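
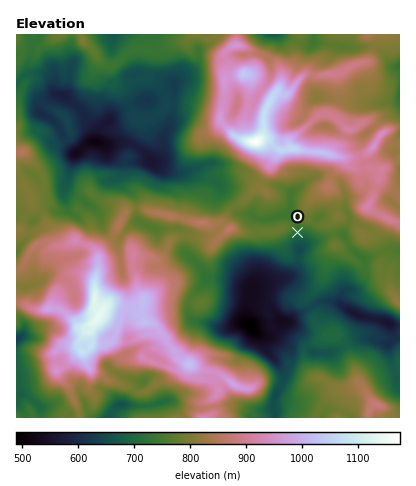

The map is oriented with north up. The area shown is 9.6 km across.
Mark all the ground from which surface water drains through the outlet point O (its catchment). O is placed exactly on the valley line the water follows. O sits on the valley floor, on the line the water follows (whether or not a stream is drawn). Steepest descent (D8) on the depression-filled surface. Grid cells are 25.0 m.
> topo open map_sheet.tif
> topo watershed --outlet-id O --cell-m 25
3.438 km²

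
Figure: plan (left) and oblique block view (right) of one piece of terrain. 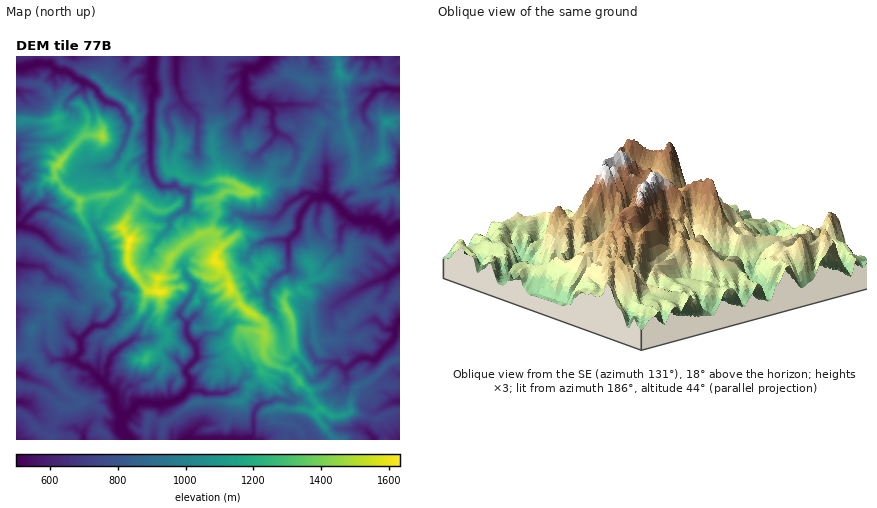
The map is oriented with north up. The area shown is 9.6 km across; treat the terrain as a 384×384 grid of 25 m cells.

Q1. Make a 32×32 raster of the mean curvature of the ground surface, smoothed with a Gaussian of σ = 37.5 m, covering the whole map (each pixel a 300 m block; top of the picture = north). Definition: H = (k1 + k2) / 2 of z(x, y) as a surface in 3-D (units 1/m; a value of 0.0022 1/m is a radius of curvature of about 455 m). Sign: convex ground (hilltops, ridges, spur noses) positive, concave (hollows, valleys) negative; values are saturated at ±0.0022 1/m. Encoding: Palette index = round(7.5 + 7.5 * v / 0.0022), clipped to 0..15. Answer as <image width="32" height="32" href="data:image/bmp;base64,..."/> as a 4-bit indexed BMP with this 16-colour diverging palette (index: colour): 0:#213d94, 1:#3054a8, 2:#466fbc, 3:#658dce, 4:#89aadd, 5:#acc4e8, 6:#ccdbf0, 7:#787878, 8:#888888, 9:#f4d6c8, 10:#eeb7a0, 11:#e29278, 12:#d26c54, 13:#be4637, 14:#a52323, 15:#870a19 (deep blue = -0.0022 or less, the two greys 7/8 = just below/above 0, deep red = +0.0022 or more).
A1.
<image width="32" height="32" href="data:image/bmp;base64,Qk12AgAAAAAAAHYAAAAoAAAAIAAAACAAAAABAAQAAAAAAAACAAATCwAAEwsAABAAAAAAAAAAlD0hAKhUMAC8b0YAzo1lAN2qiQDoxKwA8NvMAHh4eACIiIgAyNb0AKC37gB4kuIAVGzSADdGvgAjI6UAGQqHAHmpod5FxLYoVCF3mFaogpaLaGd1SYnqcFuEqWMsaDqos4mpnjWXPcd3db/fv5+VTDW3i8c5MzCsaewAILFIeZL6SZZidptvBbYPbR+tZNl8BsyYJphTyjnWsNaNYOK4s5pkBISv99MFeWesdIQXEZ6KPbC5CL1rpLe2x24Od38IWmpw/PAw6QJHt8k9Z6i5wW55PACfWp0t0IXEXWVaRzJWll1PBMigkntPsPeFeLbVibynfQniplWX9UbxlTWsWpmLJ3wkzv04nrA3/KRkCI1sUVqdC52XDaxqkGK9qnYXIi3V8a8ksGfLZPwJ5NmIlXr0E4JfQ90X5SOfD7lJg6neJYXwb7CL1W61AAiHWb17QEe5XPirGX3W7Mzw1aSGRHvoLkJsIRVQoRAgwPijM1hFB182Kq3fDMM3yA14N6PliEj539bIhgeez/lRQoWq3Jj+Flc8cELcu9aZrqKeuFV1T1VB53D9ZIZkaSxiZ8lT5p+lmQ5wq0C2gkzUtISm9TaT9V0usK2x5l82g9SplMIlhU+/hmDLoOUtoTmWjHPF/b94bqDhbnPLQ9PnfVuC/2M8LoUPkYgXhuOiRVV/GJZVijew+oDympWBdYeFa6HXq8TwD1hh4pmJdvpoxng0BUXBC/eGYvKYiWVZy4TOnbdyDLdYl9Dytol6NHhX1nR4"/>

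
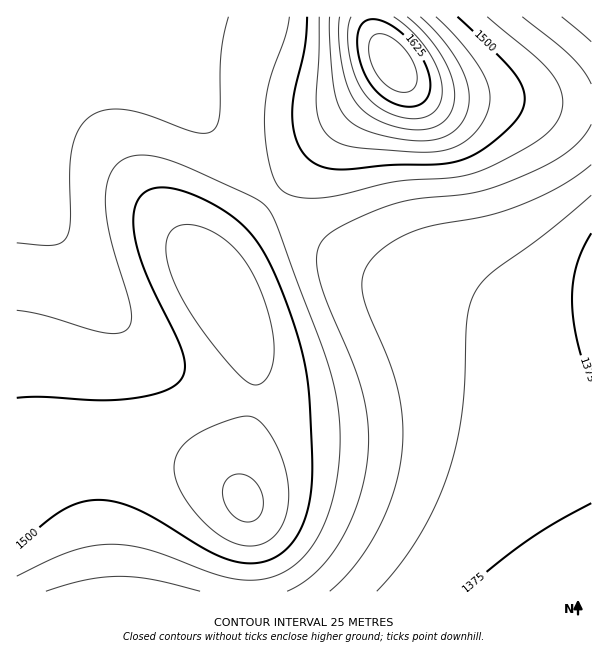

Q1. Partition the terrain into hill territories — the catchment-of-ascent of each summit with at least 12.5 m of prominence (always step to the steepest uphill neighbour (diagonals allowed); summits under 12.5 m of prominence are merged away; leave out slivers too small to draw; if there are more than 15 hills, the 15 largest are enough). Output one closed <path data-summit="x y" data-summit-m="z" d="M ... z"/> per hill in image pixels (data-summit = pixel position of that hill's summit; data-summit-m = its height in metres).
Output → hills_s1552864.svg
<path data-summit="245 501" data-summit-m="1557" d="M17 176l0 416 575-1-1-200-18 6-24 0-52-15-41-4-42 4-61 16-26 5-52 1-33-4-36-10-35-18-37-33-42-52z"/><path data-summit="392 63" data-summit-m="1673" d="M591 16l-574 0-1 86 31-24 27-12 13-4 32 0 24 6 28 17 28 28 47 57 47 47 37 30 29 18 43 18 117 35 48 1 23-3 2-2z"/><path data-summit="224 299" data-summit-m="1544" d="M119 62l-32 0-22 6-27 16-22 20 0 72 94 135 24 28 37 33 27 14 26 10 51 8 52-1 26-5 61-16 42-4 41 4 52 15 24 0 19-7-1-76-24 5-48-1-117-35-43-18-29-18-37-30-47-47-47-57-28-28-28-17z"/>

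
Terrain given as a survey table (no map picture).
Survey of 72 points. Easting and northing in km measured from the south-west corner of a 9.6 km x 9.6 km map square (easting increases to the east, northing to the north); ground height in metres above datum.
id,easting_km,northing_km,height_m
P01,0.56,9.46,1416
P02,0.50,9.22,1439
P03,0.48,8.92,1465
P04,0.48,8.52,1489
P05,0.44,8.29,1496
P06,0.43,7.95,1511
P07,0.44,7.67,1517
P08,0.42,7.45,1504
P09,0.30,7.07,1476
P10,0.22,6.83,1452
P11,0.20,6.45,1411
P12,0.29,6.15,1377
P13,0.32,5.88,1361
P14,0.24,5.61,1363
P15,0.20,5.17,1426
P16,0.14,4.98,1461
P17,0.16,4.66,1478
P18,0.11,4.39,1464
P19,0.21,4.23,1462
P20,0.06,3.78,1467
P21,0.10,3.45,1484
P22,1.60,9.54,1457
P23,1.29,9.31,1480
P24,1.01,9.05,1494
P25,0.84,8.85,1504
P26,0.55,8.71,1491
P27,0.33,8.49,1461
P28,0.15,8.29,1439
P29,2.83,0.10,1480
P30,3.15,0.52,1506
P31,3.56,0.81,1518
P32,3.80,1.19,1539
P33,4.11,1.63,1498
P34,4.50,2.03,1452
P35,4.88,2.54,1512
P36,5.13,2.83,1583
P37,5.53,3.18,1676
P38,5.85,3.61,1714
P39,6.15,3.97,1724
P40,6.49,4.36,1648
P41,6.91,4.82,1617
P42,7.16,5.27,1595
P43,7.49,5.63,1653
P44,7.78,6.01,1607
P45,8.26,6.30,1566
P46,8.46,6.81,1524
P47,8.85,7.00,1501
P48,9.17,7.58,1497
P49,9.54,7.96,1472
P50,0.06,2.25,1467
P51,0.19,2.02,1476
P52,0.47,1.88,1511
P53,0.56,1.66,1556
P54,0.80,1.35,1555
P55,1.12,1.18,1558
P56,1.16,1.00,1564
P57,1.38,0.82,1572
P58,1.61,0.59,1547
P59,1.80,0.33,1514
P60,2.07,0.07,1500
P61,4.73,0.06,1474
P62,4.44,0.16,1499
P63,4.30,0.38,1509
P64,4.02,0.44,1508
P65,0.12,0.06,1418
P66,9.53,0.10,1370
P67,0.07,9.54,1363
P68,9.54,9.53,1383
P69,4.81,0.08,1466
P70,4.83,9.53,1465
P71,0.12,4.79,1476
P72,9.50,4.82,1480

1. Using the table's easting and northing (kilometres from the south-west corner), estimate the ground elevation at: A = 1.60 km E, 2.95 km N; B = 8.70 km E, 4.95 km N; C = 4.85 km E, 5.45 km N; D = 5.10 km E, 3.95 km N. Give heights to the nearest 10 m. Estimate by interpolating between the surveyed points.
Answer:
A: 1540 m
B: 1530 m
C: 1690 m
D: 1750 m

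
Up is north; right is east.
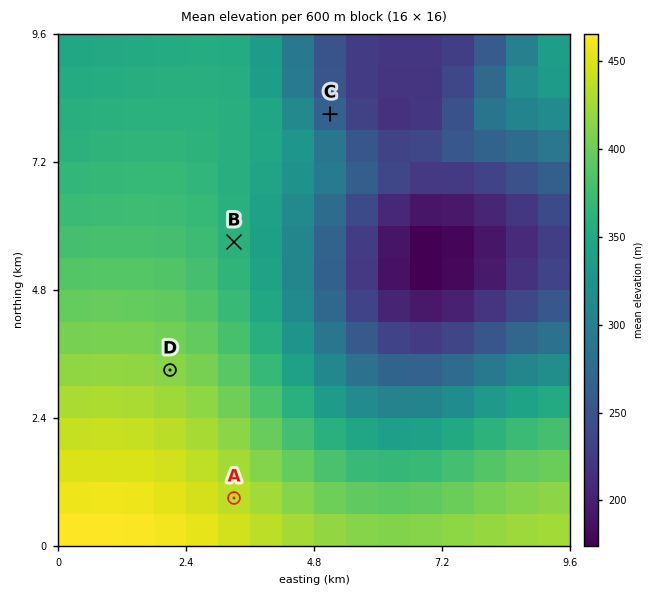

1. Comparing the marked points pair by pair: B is lower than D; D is lower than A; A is higher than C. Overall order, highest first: A D B C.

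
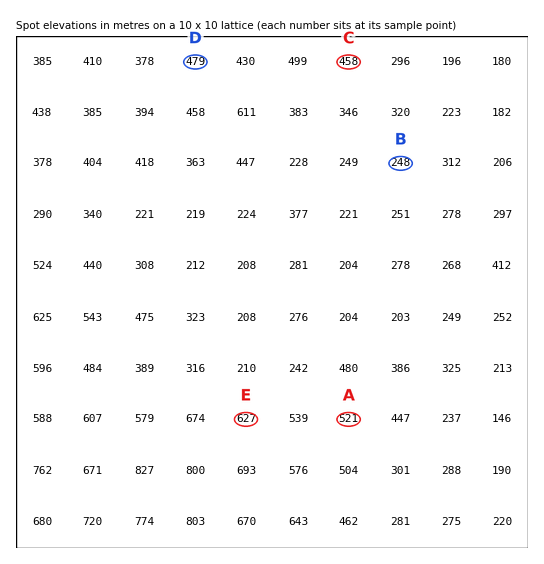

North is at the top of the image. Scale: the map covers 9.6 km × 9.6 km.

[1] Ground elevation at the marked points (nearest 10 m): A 520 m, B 250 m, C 460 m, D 480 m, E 630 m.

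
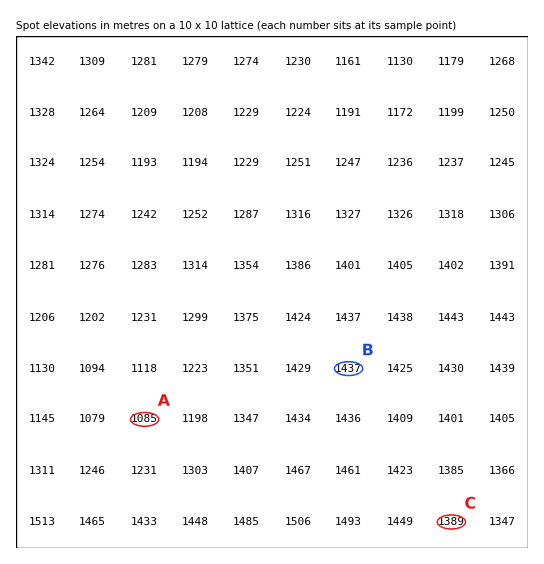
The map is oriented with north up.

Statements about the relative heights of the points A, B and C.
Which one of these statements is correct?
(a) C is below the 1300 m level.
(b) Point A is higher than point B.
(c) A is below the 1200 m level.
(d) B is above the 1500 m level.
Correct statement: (c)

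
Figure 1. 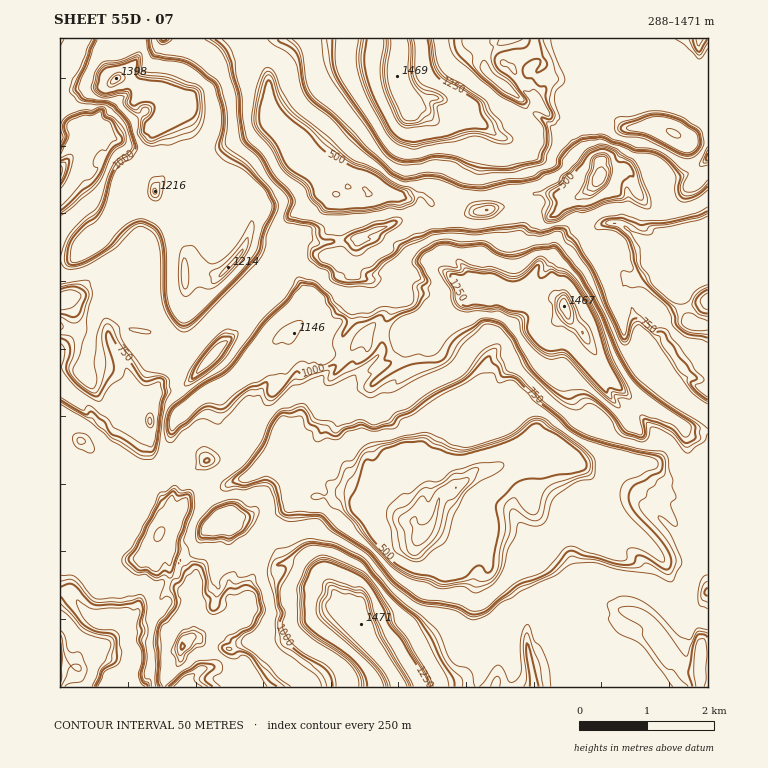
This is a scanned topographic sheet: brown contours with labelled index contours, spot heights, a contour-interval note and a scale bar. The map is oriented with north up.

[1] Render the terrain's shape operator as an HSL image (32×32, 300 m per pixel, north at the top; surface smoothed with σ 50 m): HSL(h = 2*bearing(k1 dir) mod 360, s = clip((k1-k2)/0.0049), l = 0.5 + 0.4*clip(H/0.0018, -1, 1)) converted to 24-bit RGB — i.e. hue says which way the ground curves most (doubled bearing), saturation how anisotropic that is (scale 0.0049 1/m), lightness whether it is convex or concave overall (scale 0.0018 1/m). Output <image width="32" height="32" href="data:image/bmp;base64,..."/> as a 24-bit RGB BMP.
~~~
<image width="32" height="32" href="data:image/bmp;base64,Qk02DAAAAAAAADYAAAAoAAAAIAAAACAAAAABABgAAAAAAAAMAAATCwAAEwsAAAAAAAAAAAAAs9NMFkNo9NTb0OeLnI4eACwz/8zOjwscbld+ZCtbwMRfgMuzTCU2espSPxE/o1kR0v/Mmzjreh28iF7HMzV629mGFxAs9PioUkZ3f32Af399gIJ+gIiDh8CiuIZQCAYt1ZJfQLBnY1IT+vXRX2vGAEpReckR7ANu8Q1aH6W0Ys2OeSEzYdu3iRgSkKsrx/7ZOPFCyxaufNJXSyJGgWpwiZBfNCZz4fisblZ8fXx/f4WDfYGKj7iahjCT6GksAxAwi+BJmUEiD49Q7Pm9nTJIxAqDADMZXOMcCtHr8MX3aSKU66qOyhpXWSvVpO7QrPGoI4XcwRquoTOuc1+BenmMhoGAMq6x30c2gnh/fYOAgY57aJ6Jt6NnTxdJ2daOHwBfhiGW0fj6vb/w99TXqRHOFLy9WWDD3a82R39iDS8owRRc7Rbp7HXexevXjbSKg+dfGTLEcqLmhkDmttnqDxC85ZrTbJGPj3Jpf3uDhIB+kp9+doo7VBcbOsGihKyVukm50/jrG4BhXGAisaYl0yaX6X5AJyFg/c6fHVA9DA0nSt6qIE7cOeZ/2/XWvubvkYfRTVSgdxpcF8Q/7CV6Mj/LFrBn5JTbxJbNgX2JhXt8l3Ryp1iud5nAhbOvgXSRfDbWwJcteUZlfI95X+DPVSzk/5W/CRYq6/CTj0bcQqPkI6DLHZmr8K+uSvlCf+hhp4p4TzaKfhq4bjgcQ1AckYUjmhxWV50jM4Ec4nbDq5K8mK3Kn7XkoYTVZpzS1DuXNqdigX13gnt8rqB6en4HKGdRLByJ/Xm+MMEqdYY/bo6ELL+RVnHZbvSxvdiEt7Zso2GBbDAcEhtd3ZrAj3eEgIVpJD1w0r2hdIR8I3NIr91WmWgfOiYVn9YgLAcXqMtJgYt4gXyCgHuCiYSB57ayBiotDEl29nzW9q/VoPF8GndTcJN6MJ5jjbgdesYZwaopVRE1rMGAIiFQIWQyyJSEg4N9K0Rd1MmJiX+8jYtugnRWg3x6d4J4aTA9X0Ocg8uTiIJ+hXmDeoV8hYV9n3587TmNIGZrEKNN8Iy53trxp0j3TeV0E19+6sJN1C0giBhPn2hRkUYqKmRFGGh21rCijYGAODuBufCxOhVGxJyJgoV/gHt/flF8hVa8k9bFmGmbi3yAdXaEj49+eHiGf4SJ3oqmUQ2LAORWMqEfVcUJ0Vfk6aO+VDdtlKU+trMxOzFlin2HuXe2wT68G4UPBl4p3Ka7T5KR1IhfIlV1tqjWwZnIhXePS1aUncPHoGqUmYVvfYp1d4SAh3l5fYh/e36GjHydfHWyvFGmqMgnx54AATMAozcch3KHloOHzIiCKn9iXXR6h3yJqYCw0qbZITiyDFsCnYwliZtVcotXQXUuRnEf6DhFYop0O388jid8xbeEeoV6h05oSsVThbi7ftrcigqwvpRjLYWm+a/dp2+p7GqPMHBrd3h+iX1unWJh34ajIVQYNVIeamxCZjAmxmYnX70oG3wbXoxXdn90fmVmLwsWmtcHVDkWhG0WCKtr4KInPIYzLZbImufWNLWNcSsqBg9C/+LMGVEqgHRTcoV016yjFF5zd2R4oikm47wjPU4X4ykkQcDjOELfd8Lem8DQvqHZ1avpFd8nLDMVXRMpj9q7nsvrw0fyzv3VKAYtlPakk7P0hurpsiARbzJKlIh1AAgz+NPb/ZnnY4IjIIsuiGZi+BE8EFhWgeO4i6bDqIjdqrPg5XffHZEkTHlbfYKEeoJ+eoR6xoqzgAevU8yDXdtGMQ8bXfZU3CuCzPP/Sf7/tht4MAMM/e46KHBgg2NlCzQuWdEKvlT/69H66JvJDjk7/+ijHIOVTZp5iZFFfj6O365YY5FC2mal1R/RIlkZXH1fiHVkTh4wvSh7kuGJt0TUm1HKyv/SVPX9eg4moMdDH5kNmUru2evITk+8UxBZtZDpYeaBAEAGI5hF86PVyp3VTJfJyErZvSyNn/M6GmxGkOEz12anoFJHf6wv0obqHIlujiB3LyjhhuWlXbhjfxBixPTQo+exNwoug6B0dNeEcBelMXok39adUA5hYeGjhamjiHqC5aKvADMgPIkn7rXElG9/rVhqd4aqaorT1IXUE5Ksw4l0lYW81r3ONI992VulCn+Wlx5/7okvIUruTuu0wvu4QR6AqEKdjdaVgDlzWio9Qt3/68SUDwQ6h81pflxLlCYySqgU6HDQAIdcEKtm2JvA4ZPOYnKFxMNfN47asHbhfYnRi4GLnX6F2XmtHnkoNgwuIpbHz+/QjTVVg/+Up9+kCwMw7PvQyhd+fABJeOnzSRNP5pGSZm/Dho2ZYU2J7GHi8M/dDW8/a4WQOnReF8pl2IKOnp92ZOerZRhSscAkGKJ751HEon6PvBhL7iqJOI3fLPW2V71r0Xf5h/vBn8WLHgYtwM0OPBQoZvkuF8oxDygLQdESioV9hYeAKiFi46R3v9RX7YCDDUwrboV7PW9YKes41/TmVw7IlY/g0kvIhnVkHVt51D48UexLm5zIkarOm43SVWaUY/9jzeWGfjJ+ZyFwdClHSNTltdzH0xda/0mcFpAtbIFre4Z7IR9YvNNb4+2Ugnjv+c/kD002cIN7OJ40YPcInRIzJioNGcbU0pzAURNiO/+Njf/QUajq7upIGxB6/rG+deqNwmFkXxNlUYefyBHel8ydhX2FmGem57338LvtE6RBUHhnKR1MkeFpxq15SGpO/EJD7a7UI09ynKF8uXYBGxWD43M/BUIPDbRrea/x68nvebvmtofnEcPhEng4o+U88JxzpiV4bDNmVjdokeBQkZJ9fX57Sld8F5KC67bX6KrEF1ZiEUBMkNiJiYZvgXaCSXdv/MmwEk9Yksnl26zxPiKpUuP0/Mz/AM7nG1ATWI4Yi4EcWpIr5DaznXrsC5hL+JSCeRpe1izeapv/lf7/qpnnwKbkqo7S5lHNFnFi5p6ZtIPOUNDdaYd4g4d9eHiBfYKIqItusqL2Aj8XLvgWES2jKukNO68d4k3D5W2+mk5zv7ZRLDMAQUQAjo81389yADMiRvLQZGPq619opBurg1gVMzcGFjsDATIfgCLU66OEeXaF/7bmMkyLe4J9gXx/fYN+pd26bJvZnVftlxN6fHA/l39EUTMZMhkBQXEAaWEfdjcY5T08Gr06U2QaorUPTW0ONLwHATInx5kGTgAipc+D7UT50POAKg75F0A/r9R72qbMYptFmFpzfoF6fJWMpN3XxuBka6IwVxIteT1NhEtagiUcaRxU1c2JzdJGFKONGNSE22lQsXzlk4jcTtRRWeqbTugbAxcw4q8OXcgOcDEzaY4Ilv9kBDM6XYKKE4ZUpwAOw44SUW4vY39Uj91hNXMaotopzR+waj9vdTtYrylpnzLgdT/L5LOC4o59LnaoGO6ZR7+Von0xaajN89jcvBDlqiwbKQcsipsyn9cgcilBq++5m/SfHgpIXWtGJwwYMZlx89jntYnWTchlwOVtJd1/G39UThg9ZCg5PMUtqyCcOeXjcCyw6omBpetQbbHus5TkU5frwP//e0OX4+GaGxFYx4jih4jqsr7/08z/zub91fL2+lCG9zPIdUYSEXpMzvuOAKUJnoWN7OjSM+3QzDfIXRePMQ9HcNzRuhRoZu3OmRmsOKTWdOVr3N/vIlLmV4mVw/HSXhuPPTfr/6NzGhnReHeBeoKDSYhBNVscpKYdZS0YmVZeRBW+6sT8+tHzEf+ttsXwqtLk7I2tpmntwxvf5DFeAQAzLSHbue67chtyMcPqMWPdy+22WuaTs1H2XZ3w1DAQnwA6NA4A4O+KaCqfbX2EeoCAgX57gYB6gH94gYJ7enmCIl1oKeWFtfO2/8zjB1xc6De3s+pVdhQiqBLew3OLAG/pLR1Wz9+FfEjhNSKTKcnl9vXVZaYXLdsYqKInnhAgzQC1n+/Gl6I+RnrFdmiAfnyAf4KBf4CCf4WFgYSIcHS11Y6ZC7bsiY4xkrcRBtZ2qwBCml4wtevUgRx4gG6CfzhQK45sOMObwdVyIjVz0mId9vC1PHDpLxzHZqBFZyiMNuNsvEu/6vCdWzJpfX2Afn+BgIGAgX99fox/jcibAApj"/>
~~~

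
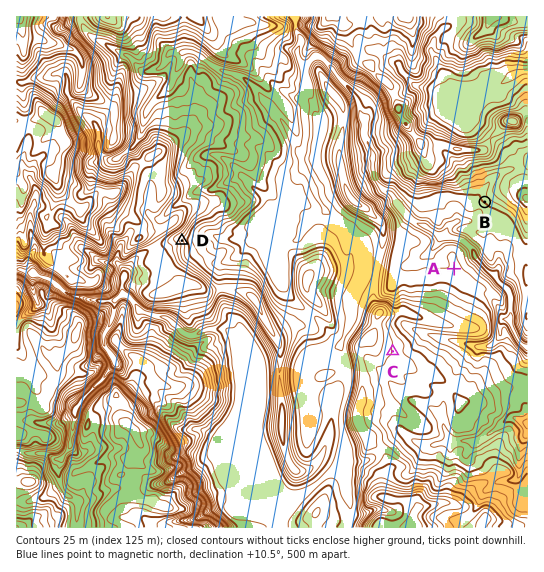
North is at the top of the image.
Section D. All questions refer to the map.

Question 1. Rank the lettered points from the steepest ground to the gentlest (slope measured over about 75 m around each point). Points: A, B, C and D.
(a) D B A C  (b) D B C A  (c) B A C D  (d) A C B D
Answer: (b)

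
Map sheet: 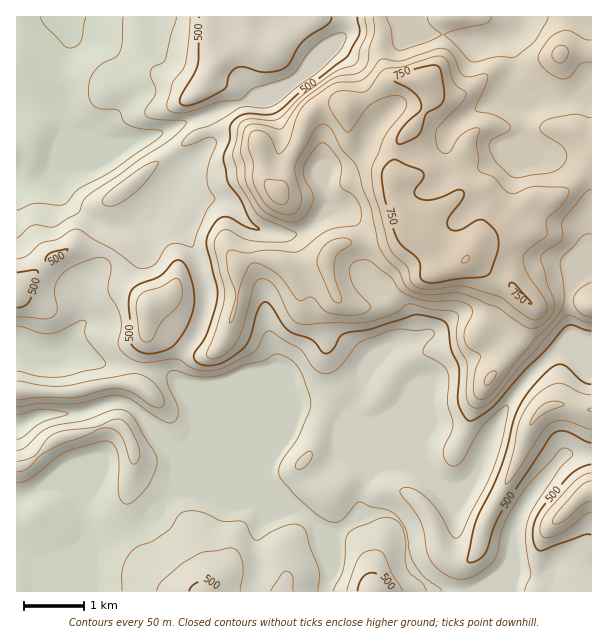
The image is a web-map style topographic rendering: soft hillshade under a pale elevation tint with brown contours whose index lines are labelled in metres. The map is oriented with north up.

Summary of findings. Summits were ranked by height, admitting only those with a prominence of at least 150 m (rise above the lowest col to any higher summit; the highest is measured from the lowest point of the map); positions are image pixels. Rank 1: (465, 260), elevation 801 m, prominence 510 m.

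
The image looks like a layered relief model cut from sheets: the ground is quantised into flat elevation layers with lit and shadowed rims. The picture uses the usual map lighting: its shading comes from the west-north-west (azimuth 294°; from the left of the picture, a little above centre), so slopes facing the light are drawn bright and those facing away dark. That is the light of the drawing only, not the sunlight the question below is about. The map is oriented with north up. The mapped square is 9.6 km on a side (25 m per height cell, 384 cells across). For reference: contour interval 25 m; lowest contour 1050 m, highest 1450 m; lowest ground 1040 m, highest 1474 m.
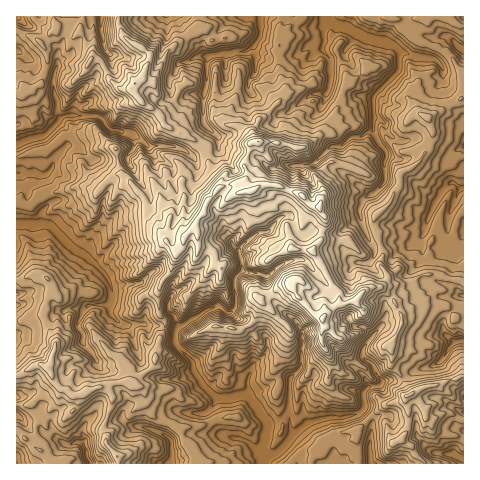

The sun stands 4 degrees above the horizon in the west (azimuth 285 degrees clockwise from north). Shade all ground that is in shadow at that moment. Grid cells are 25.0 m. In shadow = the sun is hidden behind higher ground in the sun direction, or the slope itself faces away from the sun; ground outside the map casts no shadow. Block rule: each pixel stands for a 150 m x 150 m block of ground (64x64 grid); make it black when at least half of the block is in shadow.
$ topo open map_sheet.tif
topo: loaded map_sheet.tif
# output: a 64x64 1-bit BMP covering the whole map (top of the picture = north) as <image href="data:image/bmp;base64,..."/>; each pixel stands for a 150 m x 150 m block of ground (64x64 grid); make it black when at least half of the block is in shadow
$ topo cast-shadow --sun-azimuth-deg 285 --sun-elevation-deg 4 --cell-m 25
<image width="64" height="64" href="data:image/bmp;base64,Qk0+AgAAAAAAAD4AAAAoAAAAQAAAAEAAAAABAAEAAAAAAAACAAATCwAAEwsAAAIAAAAAAAAA////AAAAAAAA8f+D8AR3Pw5i/z3wDHf/D8f+f+YMc/8P5/5/9wRx/13n/P97gHD/mef4HH+AZP8J9//w+/gg3wT////z38TfMn///+fP4P8C////58Hg/4Aff//3x/h/48B//+NH/A93+H//5yf/+Cf83//np///B/zP//PH//8H+c//8cf//wP2z/f5z///A++nf/nP//8D76c5+c///wPfB4Bxz///D94n5COP//8P/mf/Rw///w/+L/8OL///A/4v/xh+f/8H/g//AP8//wf8B7eR/5//B/xn1/h///4P+DPv/G///w/gG/fPT///B8AN/8ff//8niAD/4Z///ycEAP/xn///BAIA//mP//8AMAA//Q///wAcAj/9D///PB4Cv/8P//84HwKf/5///wwbNt//L///AA4mzP5v+/8ADG7EPy/5/wAEysBD3/3/AADaw1/f/f+sIZDAf//8fwwhsMh///w/DgPwHH///B8HA+wcPn/4H/sHyPwaH/gP/A+A+DwH+I8+G8P4P8D4n5/zh/Ce8fgfH+Af+Y/78A9/4D//5/v4AX/wf//j+fgAPvB//+H9/HAM8H//4bz+OAx0P//hnD8cDjwf/+PdHwgOHh//4+gHAQ8cH//z+hIDDhg///P7wAcOmH/j8/mABgN5/n3x/wgeA3n8DnH+CBgCOfgeIngAAQ=="/>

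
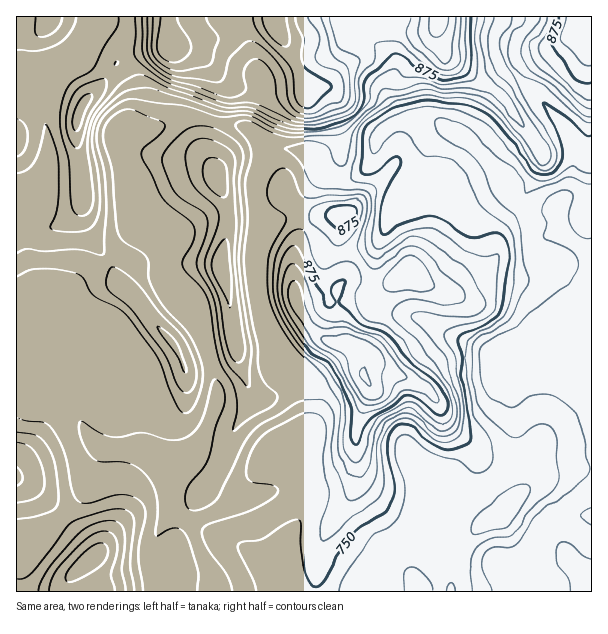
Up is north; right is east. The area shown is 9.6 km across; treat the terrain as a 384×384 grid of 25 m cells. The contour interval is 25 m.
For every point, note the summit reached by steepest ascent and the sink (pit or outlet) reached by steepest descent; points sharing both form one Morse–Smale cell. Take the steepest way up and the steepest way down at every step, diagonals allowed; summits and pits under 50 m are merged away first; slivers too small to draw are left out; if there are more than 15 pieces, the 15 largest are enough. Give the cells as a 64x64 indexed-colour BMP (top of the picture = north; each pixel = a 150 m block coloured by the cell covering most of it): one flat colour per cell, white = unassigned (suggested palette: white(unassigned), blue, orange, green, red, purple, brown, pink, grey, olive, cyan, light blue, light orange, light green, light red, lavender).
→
<image width="64" height="64" href="data:image/bmp;base64,Qk12CAAAAAAAAHYAAAAoAAAAQAAAAEAAAAABAAQAAAAAAAAIAAATCwAAEwsAABAAAAAAAAAA////ALR3HwAOf/8ALKAsACgn1gC9Z5QAS1aMAMJ34wB/f38AIr28AM++FwDox64AeLv/AIrfmACWmP8A1bDFAFVVVVVVVVVVVVVVVVVVVVURERERREREREREREREREREVVVVVVVVVVVVVVVVVVVVVRERERFERERERERERERERERVVVVVVVVVVVVVVVVVVVVREREREURERERERERERERERFVVVVVVVVVVVVVVVVVVUzERERERFEREREREREREREREVVVVVVVVVVVVVVVVVSMzMRERERERRERERERERERERERVVVVVVVVVVVVVVVUiMzMxEREREREURERERERERERERFVVVVVVVVVVVVVVIiIzMzERERERERFEREREREREREREmZlVVVVVVVVVVSIiIjMzMRERERERERRERERERERERESZmZVVVVVVVVUiIiIiMzMzEREREREREURERERERERERJmZmVVVVVVVVSIiIiMzMzMREREREREREUREREREREREmZmZlVVVVVVSIiIiMzMzMzEREREREREREURERERERESZmZmZVVVVVVIiIjMzMzMzMREREREREREREURERERERJmZmZlVVVVVUiIzMzMzMzMxEREREREREREREUREREREmZmZmZVVVVUiIzMzMzMzMxERERERERERERERFERERESZmZmZlVVVUiIjMzMzMzMzEREREREREREREREURERERJmZmZmVVVUiIiIzMzMzMzMRERERERERERERERFEREREmZmZmZIiIiIiIjMzMzMzMzEREREREREREREREURERESZmZmZIiIiIiIiIzMzMzMzMRERERERERERERERRERERJmZmZIiIiIiIiIjMzMzMzMRERERERERERERERFEREREmZmZkiIiIiIiIiIzMzMzMxERERERERERERERFERERESZmZmSIiIiIiIiIjMzMzMzEREREREREREREREURERERJmZmZIiIiIiIiIiMzMzMzMRERERERERERERERREREREmZmZkiIiIiIiIiIzMzMzMxERERERERERERERFERERESZmSIiIiIiIiIiIjMzMzMzEREREREREREREREURERERJIiIiIiIiIiIiIiMzMzMzERERERERERERERERFEREREIiIiIiIiIiIiIiIzMzMzMREREREREREREREREREUREQiIiIiIiIiIiIiIzMzMzMREREREREREREREREREREURCIiIiIiIiIiIiIjMzMzMRERERERERERERERERERERERIiIiIiIiIiIiIiMzMzMREREREREREREREREREREREREiIiIiIiIiIiIiMzMzMxERERERERERERERERERERERESIiIiIiIiIiIiMzMzMxERERERERERERERERERERERERIiIiIiIiIiIiMzMzMzEREREREREREREREREREREREREiIiIiIiIiIiIzMzMzMRERERERERERERERERERERERESIiIiIiIiIiIzMzMzMxERERERERERERERERERERERERIiIiIiIiIiIjMzMzMzEREREREREREREREREREREREREiIiIiIiIiIiMzMzMzMRERERERERERERERERERERERESIiIiIiIiIiIzMzMzMxERERERERERERERERERERERERIiIiIiIiIiIzMzMzMzEREREREREREREREREREREREREiIiIiIiIiIjMzMzMzMRERERERERERERERERERERERFyIiIiIiIiIiMzMzMzMxERERERERERERERERERERERd3IiIiIiIiIiMzMzMzMzERERERERERERERERERERERd3ciIiIiIiIiIzMzMzMzMRERERERERERERERERERERF3dyIiIiIiIiIzMzMzMzMxERERERERERERERERERF3d3d3IiIiIiIiIjMzMzMzMzERERERERERERERERERF3d3d3ciIiIiIiIjMzMzMzMzMRERERERERERERF3ERF3d3d6qiIiIiIiIiMzMzMzMzMxERERERERERERF3d3d3d3d3eqIiIiIiIiIzMzMzMzMzERERFmZhERERF3d3d3d3d3d6oiIiIiIiIzMzMzMzMzMREREWZmYREREXd3d3d3d3d3qiIiIiIiIjMzMzMzMzMzEREWZmZmERERd3d3d3d3d3eqIiIiIiIiMzMzMzMzMzNmZmZmZmYRERF3d3d3d3d3d6oiIiIiIiIjMzMzMzMzNmZmZmZmZhERERd4d3d3d3d3qiIiIiIiIiIjMzMzMzNmZmZmZmZmYREREYiHd3d3d3qqIiIiIiIiIiIiMzIiImZmZmZmZmZmaBiIiId3d3d3qqoiIiIiIiIiIiIiIiIiJmZmZmZmZmaIiIiIiHd3d3qqqiIiIiIiIiIiIiIiIiImZmZmZmZmZoiIiIiId3d3qqqqK7IiIiIiIiIiIiIiIiJmZmZmZmZoiIiIiIiHd3qqqqq7siIiIiIiIiIiIiIiImZmZmZmZmiIiIiIiIh3eqqqqruyIiIiIiIiIiIiIiImZmZmZmZmZoiIiIiIiHeqqqqqu7uyIiIiIiIiIiIiIiZmZmZmZmZmiIiIiIiIiqqqqqq7u7uyIiIiIiIiIiIiZmZmZmZmZmaIiIiIiIiqqqqqqru7u7siIiIiIiIiIiJmZmZmZmZmiIiIiIiIiKqqqqqqu7u7uyIiIiIiIiIiImZmZmZmZmiIiIiIiIiIqqqqqqq7u7u7siIiIiIiIiImZmZmZmZmiIiIiIiIiIiKqqqqqru7u7uyIiIiIiIiIiZmZmZmZmiIiIiIiIiIiIiqqqqq"/>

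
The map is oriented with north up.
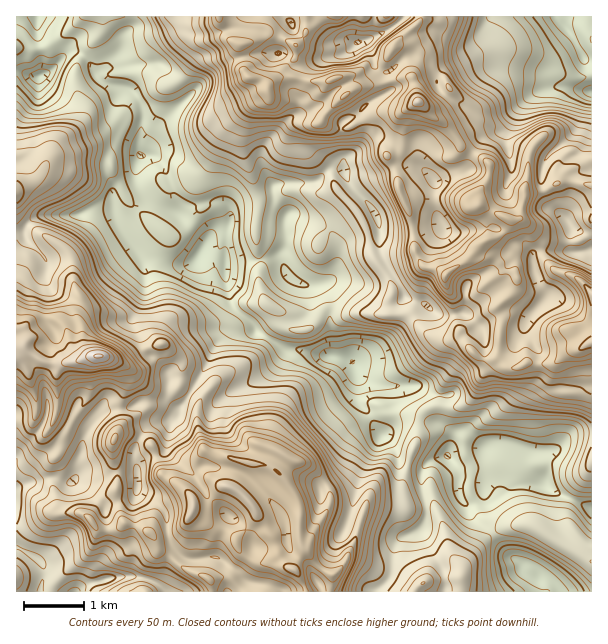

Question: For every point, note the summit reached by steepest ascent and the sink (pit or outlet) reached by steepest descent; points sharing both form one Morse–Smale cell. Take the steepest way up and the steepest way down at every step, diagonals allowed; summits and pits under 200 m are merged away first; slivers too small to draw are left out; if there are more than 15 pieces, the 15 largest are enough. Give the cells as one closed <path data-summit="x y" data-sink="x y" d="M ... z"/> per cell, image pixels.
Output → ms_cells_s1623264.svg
<path data-summit="419 102" data-sink="39 75" d="M306 16l-174 0 0 10-10 12-2 15-16 17-8 5 14 10 21 5 7 8 4 10-3 45 2 3 11 0 10 6 8 26 0 21 7 3 28 27 0 4-5 8 3 2 21 6 1 3 36-2 20-4 3 14 9 10 15 6 13 0 5 5 5 12-1 23 1 28 2 2 18 5 7 13 13 8 10 3 33 0 18 9 17 2 5-4 6-14 5-5 12-5 5-5 2-27-3-10 21-11-3-4 0-6 12-11 6-12 0-6-4-4-9-1-9-12-10-5-5-6 2-6 21-8 7-12-4-5-28-13-2-7 12-20 2-12-11-9-15-8-13-17-23-18-12-15-2-18-3-2-10 0-18 6-17 1-10 3-6 4-2-8-6-6-6 0-9 4-13 0-18-4-17 0-4 2 9-8 2-4 9-9 1-14 10-10z"/><path data-summit="230 488" data-sink="39 75" d="M251 325l-21 5-8 6-8 11-12 27-22 34-6 0-7-5-29 0-7 5-11 2 1 15-9 21 2 16 2 8 0 18-19 18-7 13 9 11 18-1 6-6 21 6 10 8 3 11 4 4 9 4 13 12 23 9 5 5 2 10 161 0 16-14 6-33 6-9 4 0-6-12-2-12 2-41-4-22-17-17-9-16-9-11-3-6-2-28-5-10-54-12-10 1-27-16z"/><path data-summit="98 356" data-sink="39 75" d="M137 152l-21 0-10 10 0 9 8 15-1 24-21 0-17 6-36 0-4 1-10 10-2 5-7 1 1 185 16 0 5-8 13 5 6-3 15 6 16-22 0-27 7-13 15 2 9 4 7 9 1 12-7 19 0 7 11-1 7-5 29 0 7 5 6 0 22-34 12-27 8-11 8-6 19-5 5 1 6 8 27 16 10-1 23 6 12 1-2-30 1-23-5-12-5-5-13 0-15-6-7-7-5-17-20 4-36 2-1-3-21-6-3-2 5-8 0-4-28-27-7-3 0-21-8-26-10-6-11 0z"/><path data-summit="419 102" data-sink="591 92" d="M557 16l-135 0-1 4-27 25-16 30-11 9 8 1 26-7 10 0 3 2 2 18 12 15 15 9 21 26 15 8 11 9-2 12-12 20 2 7 28 13 4 5-7 12-21 8-2 6 5 6 10 5 9 12 6 0 7 5-3 14-15 15 2 9 9-1 17 5 20-21-13-27-2-13 2-4 9-3 35 3 14-4 0-169-4-15-16-29z"/><path data-summit="98 356" data-sink="537 576" d="M422 420l-2 0-2 6-2 17-13 36-1 21 5 8 27 0 4 4 7 18 5 22 12 18 0 21 129 1 1-83-38-17-17-12-11-15 1-15-20-6-15 0-6 2-19-14-8 0-7 12 0-10-6-7z"/><path data-summit="17 194" data-sink="39 75" d="M78 52l-10 0-18 20-9 4-9 0-9-4-7 0 1 160 6 0 2-5 10-10 4-1 36 0 17-6 21 0 1-24-8-15 0-9 10-10 23 1 3-45-4-10-10-10-18-3-9-5-5-5-8-15z"/><path data-summit="230 488" data-sink="75 591" d="M119 409l-20 3-8 11-9 20-4 31-4 7-8 1-9-4-10 0-23 6-8 5 0 57 16 8 10 9 2 12-3 17 34 0 11-8 27-7 34 1 9 5 9 9 47 0 0-7-6-8-23-9-13-12-9-4-4-4-3-11-10-8-21-6-6 6-18 1-9-11 7-13 19-18 0-18-2-8-2-16 9-21z"/><path data-summit="591 294" data-sink="537 576" d="M591 343l-25 11-14 10-25-2-8 5-12 0-10-9-13 14-10 24-7 7-11 5-22-2-9 4-5 9 26 8 6 7 1 6 6-8 8 0 19 14 6-2 15 0 21 7 24 0 20-17 20-2z"/><path data-summit="591 294" data-sink="591 92" d="M591 250l-13 3-35-3-9 4 0 16 13 27-20 21-17-5-8 2-3 35-3 7 8 9 15 1 8-5 25 2 14-10 26-12z"/><path data-summit="419 102" data-sink="357 42" d="M420 16l-112 0-2 19-10 10-1 14-17 18 18 1 18 4 13 0 9-4 6 0 4 3 4 11 9-6 10-2 9-9 16-30 27-25z"/><path data-summit="98 356" data-sink="75 591" d="M105 356l-10 0-3 3-4 10 0 27-16 22-15-6-6 3-13-5-5 8-17 1 1 69 7-4 23-6 10 0 9 4 8-2 4-6 4-31 9-20 8-11 20-3 1-7 6-12 1-9-3-13-5-6z"/><path data-summit="98 356" data-sink="39 75" d="M407 416l-9 4-16 15 10 9 6 14 0 54 2 12 6 12-4 0-6 9-6 33-6 6-10 7 87 1 1-22-12-18-5-22-7-18-4-4-27 0-5-8 0-15 8-30 6-12 4-18-1-5z"/><path data-summit="98 356" data-sink="39 75" d="M131 16l-114 0-1 55 16 5 9 0 9-4 18-20 10 0 10 8 8 14 8-4 16-17 2-15 10-12z"/><path data-summit="591 294" data-sink="39 75" d="M501 316l-20 10 3 10-2 27-5 5-12 5-5 5-6 14-5 4-17-2-18-9-39-1-13-6-5-6 1 27 21 33 4 2 15-14 7-4 14 4 3-7 7-5 27 0 11-5 7-7 10-24 14-16 4-32z"/><path data-summit="419 102" data-sink="537 576" d="M591 433l-19 1-20 17-26 1 0 13 11 15 17 12 36 16 2-1z"/>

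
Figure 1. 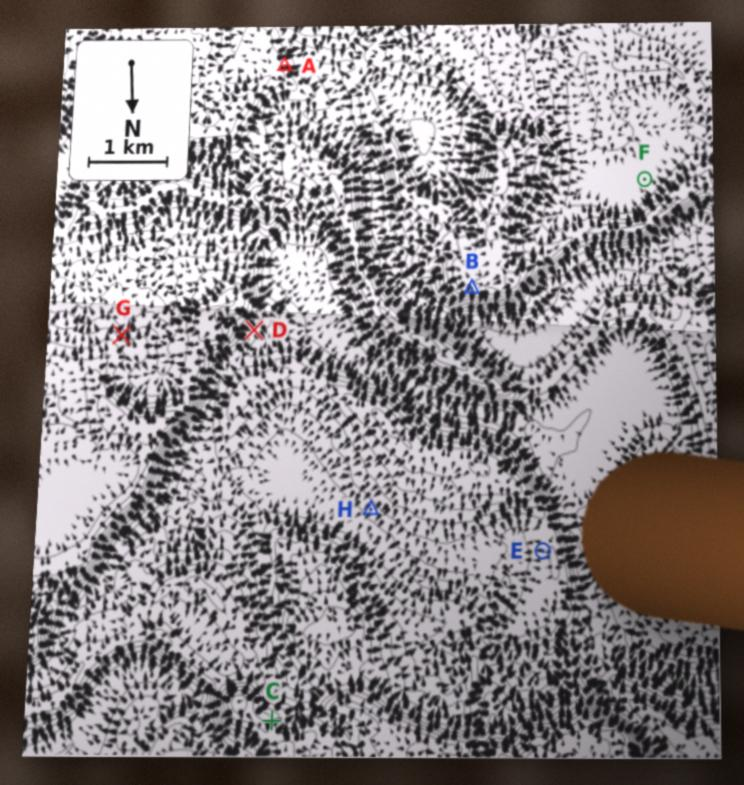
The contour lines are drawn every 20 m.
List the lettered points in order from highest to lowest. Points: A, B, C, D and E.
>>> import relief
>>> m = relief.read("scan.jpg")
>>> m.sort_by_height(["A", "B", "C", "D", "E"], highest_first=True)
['C', 'B', 'A', 'D', 'E']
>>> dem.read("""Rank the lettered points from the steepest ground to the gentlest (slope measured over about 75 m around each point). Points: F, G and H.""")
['G', 'H', 'F']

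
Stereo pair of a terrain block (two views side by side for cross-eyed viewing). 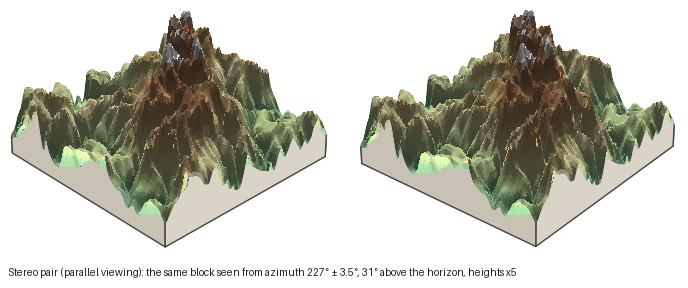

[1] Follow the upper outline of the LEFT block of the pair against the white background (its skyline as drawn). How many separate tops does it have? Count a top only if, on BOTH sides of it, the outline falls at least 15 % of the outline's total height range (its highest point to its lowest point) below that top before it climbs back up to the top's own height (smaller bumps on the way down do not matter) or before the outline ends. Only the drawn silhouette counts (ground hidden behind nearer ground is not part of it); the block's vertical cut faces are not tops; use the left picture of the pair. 2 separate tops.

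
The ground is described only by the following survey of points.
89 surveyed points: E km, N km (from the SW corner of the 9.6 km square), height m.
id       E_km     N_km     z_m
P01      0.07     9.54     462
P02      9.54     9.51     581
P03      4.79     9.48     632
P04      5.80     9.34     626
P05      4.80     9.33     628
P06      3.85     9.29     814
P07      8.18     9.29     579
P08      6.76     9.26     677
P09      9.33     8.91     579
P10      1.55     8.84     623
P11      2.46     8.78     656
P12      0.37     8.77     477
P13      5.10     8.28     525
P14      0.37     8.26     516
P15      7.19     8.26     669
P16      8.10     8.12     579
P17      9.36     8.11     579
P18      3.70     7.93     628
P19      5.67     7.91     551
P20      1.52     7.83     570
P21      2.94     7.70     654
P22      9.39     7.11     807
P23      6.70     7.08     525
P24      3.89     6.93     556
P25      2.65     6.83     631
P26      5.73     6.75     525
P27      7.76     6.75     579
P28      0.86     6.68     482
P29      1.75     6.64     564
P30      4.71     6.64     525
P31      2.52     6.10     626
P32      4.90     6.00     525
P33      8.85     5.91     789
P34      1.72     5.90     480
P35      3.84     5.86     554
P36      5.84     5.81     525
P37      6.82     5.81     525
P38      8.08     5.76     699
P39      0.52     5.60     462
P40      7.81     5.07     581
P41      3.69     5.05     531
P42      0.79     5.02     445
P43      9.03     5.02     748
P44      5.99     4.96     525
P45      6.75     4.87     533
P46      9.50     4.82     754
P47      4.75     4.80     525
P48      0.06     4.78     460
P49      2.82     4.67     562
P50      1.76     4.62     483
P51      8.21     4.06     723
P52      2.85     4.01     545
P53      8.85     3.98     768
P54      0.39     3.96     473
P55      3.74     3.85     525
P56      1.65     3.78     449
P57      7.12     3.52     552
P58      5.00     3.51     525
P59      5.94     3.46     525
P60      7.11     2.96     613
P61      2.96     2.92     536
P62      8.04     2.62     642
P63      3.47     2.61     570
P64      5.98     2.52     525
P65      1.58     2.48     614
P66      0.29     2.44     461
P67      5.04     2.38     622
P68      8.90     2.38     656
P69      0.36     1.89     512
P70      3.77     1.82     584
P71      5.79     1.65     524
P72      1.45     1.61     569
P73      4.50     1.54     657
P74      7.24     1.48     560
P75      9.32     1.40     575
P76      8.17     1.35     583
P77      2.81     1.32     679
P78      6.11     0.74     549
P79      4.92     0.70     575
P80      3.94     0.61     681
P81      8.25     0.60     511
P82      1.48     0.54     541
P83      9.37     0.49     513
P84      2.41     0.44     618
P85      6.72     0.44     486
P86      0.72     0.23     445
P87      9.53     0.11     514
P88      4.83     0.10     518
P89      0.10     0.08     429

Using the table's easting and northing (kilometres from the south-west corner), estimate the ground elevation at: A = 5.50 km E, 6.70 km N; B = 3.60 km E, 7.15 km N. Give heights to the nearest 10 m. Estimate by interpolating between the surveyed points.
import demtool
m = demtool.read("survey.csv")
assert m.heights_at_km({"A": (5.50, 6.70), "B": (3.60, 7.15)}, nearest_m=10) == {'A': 520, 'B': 580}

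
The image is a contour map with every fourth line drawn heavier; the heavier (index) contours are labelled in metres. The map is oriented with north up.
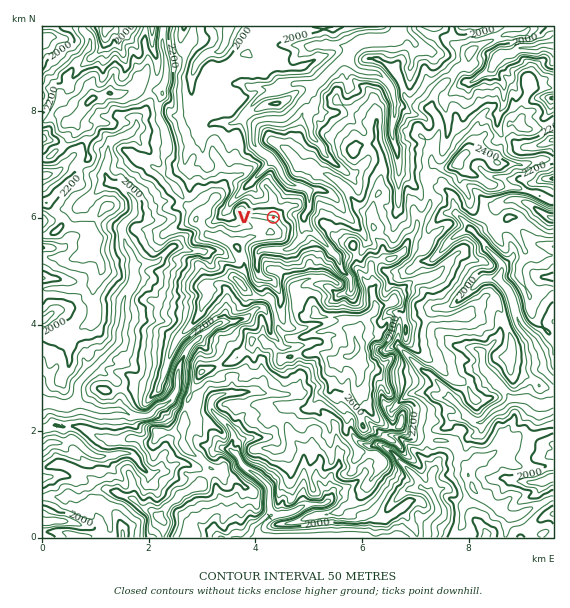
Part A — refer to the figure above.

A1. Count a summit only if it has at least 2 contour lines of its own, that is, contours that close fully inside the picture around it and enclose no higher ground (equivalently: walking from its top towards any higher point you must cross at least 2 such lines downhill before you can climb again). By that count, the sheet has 6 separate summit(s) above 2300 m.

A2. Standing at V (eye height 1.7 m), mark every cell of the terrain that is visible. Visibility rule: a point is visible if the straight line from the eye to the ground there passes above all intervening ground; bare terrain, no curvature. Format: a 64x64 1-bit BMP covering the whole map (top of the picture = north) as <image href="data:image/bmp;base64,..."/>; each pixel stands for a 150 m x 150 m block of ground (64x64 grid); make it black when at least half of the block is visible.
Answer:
<image width="64" height="64" href="data:image/bmp;base64,Qk0+AgAAAAAAAD4AAAAoAAAAQAAAAEAAAAABAAEAAAAAAAACAAATCwAAEwsAAAIAAAAAAAAA////AAAAAAAAAAAAAAAAAAAAAAAAAAAAAAAAAAAAAAAAAAAAAAAAAAAAAAAAAAAAAAAAAAAAAAAAAAAAAAAAAAAAAAAAAAAAAAAAAAAAAAAAAAAAAAAAAAAAAAAAAAAAAAAAAAAAAAAAAAAAAAAAAAAAAAAAAAAAAAAAAAAAAAAAAAAAAAAAAAAAAAAAAAAAAAAAAAAAAAAAAAAAAAAAAAAAAAAAAAAAAAAAAAAAAAAAAAAAAAAAAAAAAAAAAAAAAAAAAAAAAAAAAAAAAAAAAAAAAAAAAAAAAAAAAAAAAAAAAAAAAAAAAAAAAAAAwAAAAAAAAADAAAAAAAAAAIAAAAAAAAAAwAAAAAAAAAEAAAAAAAAAA4AAAAAAAAADgAAAAAAAAAIIAAAAAAAABgQAAAAAAAAOQAAAAAAAABzAAAAAAAAIMYAAAAAAAEwhgAAAAAAASyOAAAAAAAIMBsAAAAAAAxgMwAAAAAABwPjAAwAAAADB8MAYAAAAAAPAYLAAAAEAAwbhkAAAAYQGBkGIAAAAgIgOQYgAAAHAgA4CBAALAcAADEIAAA4B/8ABwAAABwP/8A/AgAAD4d/AGMAAAAD536AAgAAAAAnPAAAAAAAAAc/4AAAAAAABz//AAAAAAAHh/mBAAAAAAeB+CAAEAAABsDgAAAAAAAG4P44AAAAAAZgf/wAAAA=="/>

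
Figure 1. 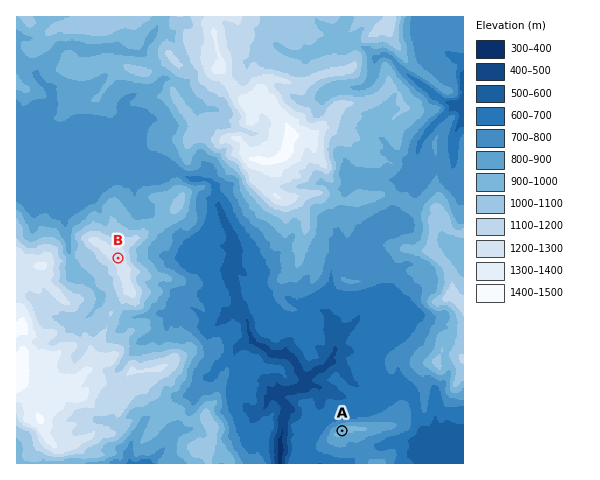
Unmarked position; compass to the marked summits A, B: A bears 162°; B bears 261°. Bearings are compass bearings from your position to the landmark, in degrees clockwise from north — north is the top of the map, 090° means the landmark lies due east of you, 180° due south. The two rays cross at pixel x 278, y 233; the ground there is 890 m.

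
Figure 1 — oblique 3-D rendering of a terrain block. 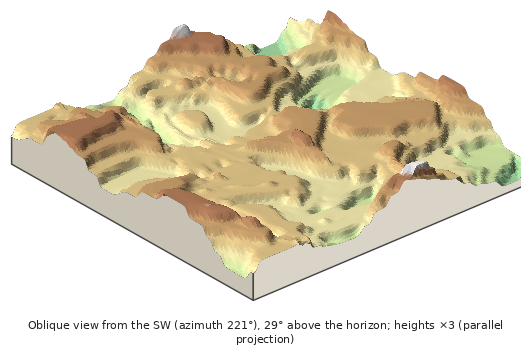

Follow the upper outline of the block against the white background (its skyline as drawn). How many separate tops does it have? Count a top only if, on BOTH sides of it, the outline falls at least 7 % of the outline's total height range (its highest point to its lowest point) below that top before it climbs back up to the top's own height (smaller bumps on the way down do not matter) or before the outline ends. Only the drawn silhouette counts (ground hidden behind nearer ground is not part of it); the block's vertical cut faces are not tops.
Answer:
2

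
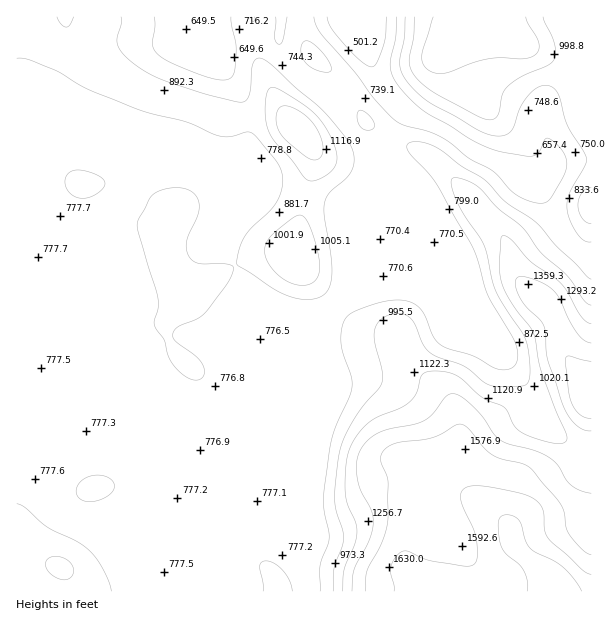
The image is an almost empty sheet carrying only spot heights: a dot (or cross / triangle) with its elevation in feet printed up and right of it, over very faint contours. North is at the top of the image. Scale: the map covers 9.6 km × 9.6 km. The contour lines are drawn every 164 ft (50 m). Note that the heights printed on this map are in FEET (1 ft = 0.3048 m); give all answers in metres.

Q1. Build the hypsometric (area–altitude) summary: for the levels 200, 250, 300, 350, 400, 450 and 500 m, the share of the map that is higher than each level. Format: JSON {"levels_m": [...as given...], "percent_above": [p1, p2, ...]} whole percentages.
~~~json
{"levels_m": [200, 250, 300, 350, 400, 450, 500], "percent_above": [96, 44, 26, 18, 12, 9, 4]}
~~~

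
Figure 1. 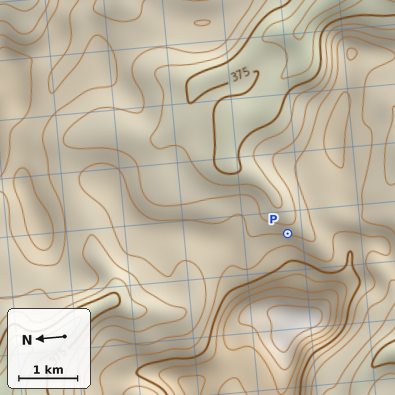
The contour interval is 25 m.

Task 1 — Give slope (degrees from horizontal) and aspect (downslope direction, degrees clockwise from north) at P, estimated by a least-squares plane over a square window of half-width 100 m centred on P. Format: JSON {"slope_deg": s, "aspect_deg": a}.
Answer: {"slope_deg": 9, "aspect_deg": 101}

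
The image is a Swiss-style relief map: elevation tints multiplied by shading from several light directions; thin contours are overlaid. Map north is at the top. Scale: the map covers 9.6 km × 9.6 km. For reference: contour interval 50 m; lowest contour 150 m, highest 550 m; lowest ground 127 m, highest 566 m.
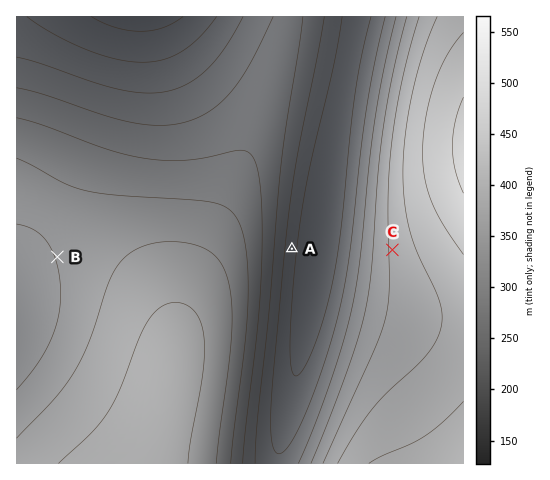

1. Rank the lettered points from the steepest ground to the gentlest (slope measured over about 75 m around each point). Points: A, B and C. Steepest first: A C B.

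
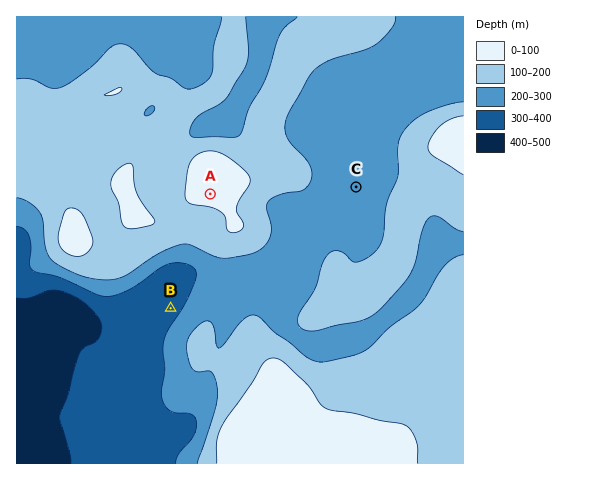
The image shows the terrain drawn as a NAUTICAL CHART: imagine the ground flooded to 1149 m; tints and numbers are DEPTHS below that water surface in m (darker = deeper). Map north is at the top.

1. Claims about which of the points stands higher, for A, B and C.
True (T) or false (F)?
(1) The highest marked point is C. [F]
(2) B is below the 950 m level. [T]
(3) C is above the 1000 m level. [F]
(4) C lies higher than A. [F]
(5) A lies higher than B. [T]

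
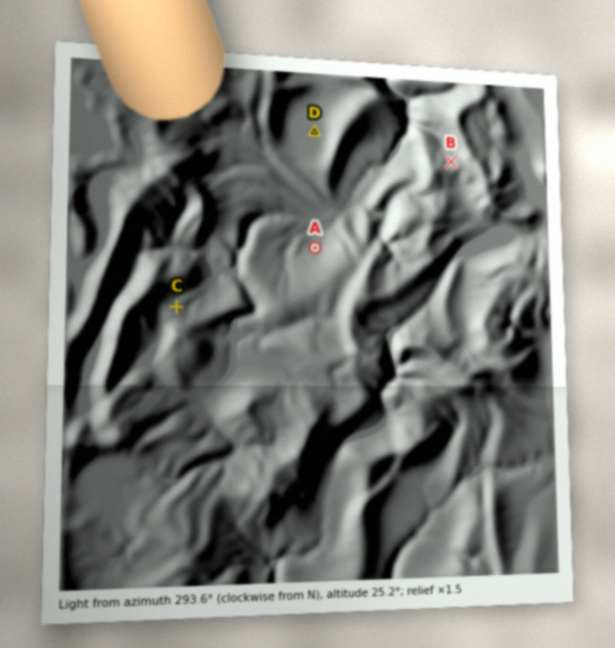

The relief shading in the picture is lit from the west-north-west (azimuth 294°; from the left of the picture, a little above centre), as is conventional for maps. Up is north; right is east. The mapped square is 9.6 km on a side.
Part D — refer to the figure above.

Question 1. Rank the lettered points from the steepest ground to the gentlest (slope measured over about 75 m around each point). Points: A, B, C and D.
B A C D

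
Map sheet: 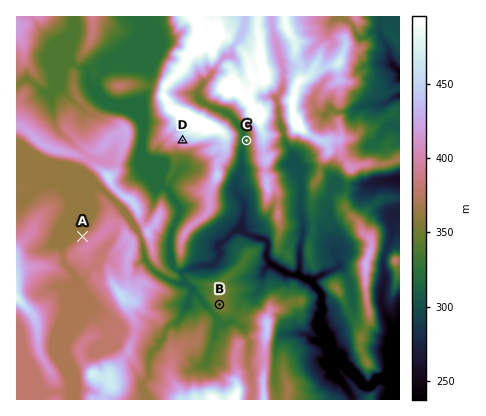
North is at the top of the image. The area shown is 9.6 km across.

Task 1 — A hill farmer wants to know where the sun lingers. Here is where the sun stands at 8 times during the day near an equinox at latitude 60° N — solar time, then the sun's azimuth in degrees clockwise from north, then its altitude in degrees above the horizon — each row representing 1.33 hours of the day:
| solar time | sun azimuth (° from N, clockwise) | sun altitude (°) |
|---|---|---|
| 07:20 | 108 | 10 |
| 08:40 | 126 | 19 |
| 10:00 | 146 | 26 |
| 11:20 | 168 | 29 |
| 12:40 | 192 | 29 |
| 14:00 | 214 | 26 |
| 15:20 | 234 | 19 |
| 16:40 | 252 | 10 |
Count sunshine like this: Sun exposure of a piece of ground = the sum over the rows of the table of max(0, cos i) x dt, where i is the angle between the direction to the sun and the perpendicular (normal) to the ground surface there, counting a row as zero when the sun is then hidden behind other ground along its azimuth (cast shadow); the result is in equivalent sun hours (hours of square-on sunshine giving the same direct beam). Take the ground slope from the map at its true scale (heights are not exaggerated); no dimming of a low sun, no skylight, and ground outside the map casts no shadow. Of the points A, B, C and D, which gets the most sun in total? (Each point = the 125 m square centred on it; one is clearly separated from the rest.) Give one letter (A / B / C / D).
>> D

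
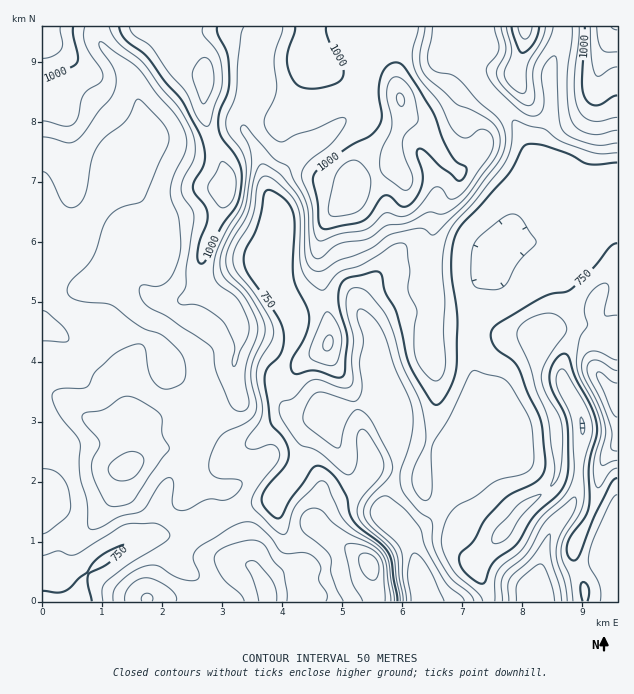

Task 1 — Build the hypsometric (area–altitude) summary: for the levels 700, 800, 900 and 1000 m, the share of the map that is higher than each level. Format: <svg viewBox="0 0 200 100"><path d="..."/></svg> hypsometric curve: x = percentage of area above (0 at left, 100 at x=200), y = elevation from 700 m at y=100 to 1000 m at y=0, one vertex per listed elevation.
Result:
<svg viewBox="0 0 200 100"><path d="M173 100l-48-33-68-34-40-33"/></svg>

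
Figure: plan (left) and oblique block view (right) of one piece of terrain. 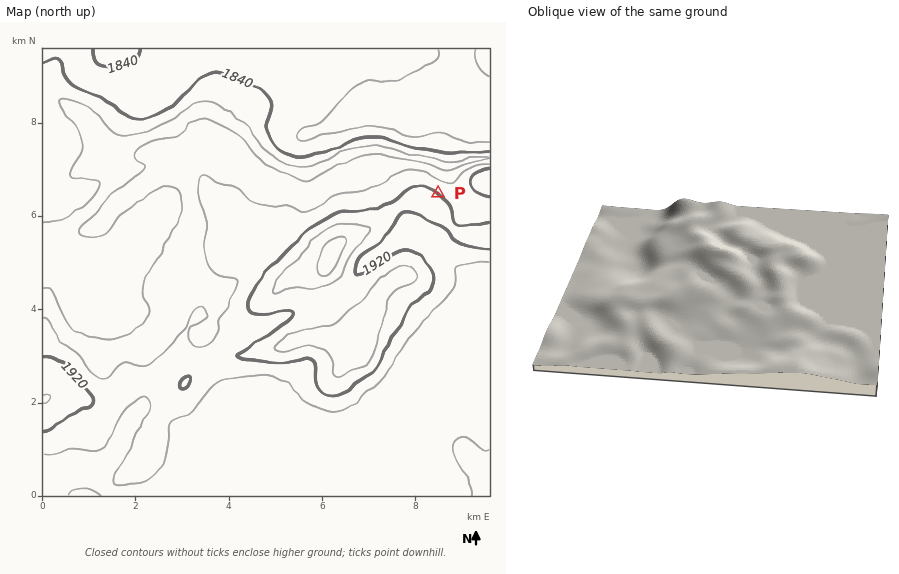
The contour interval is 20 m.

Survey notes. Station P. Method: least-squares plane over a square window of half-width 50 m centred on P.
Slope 4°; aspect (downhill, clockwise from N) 32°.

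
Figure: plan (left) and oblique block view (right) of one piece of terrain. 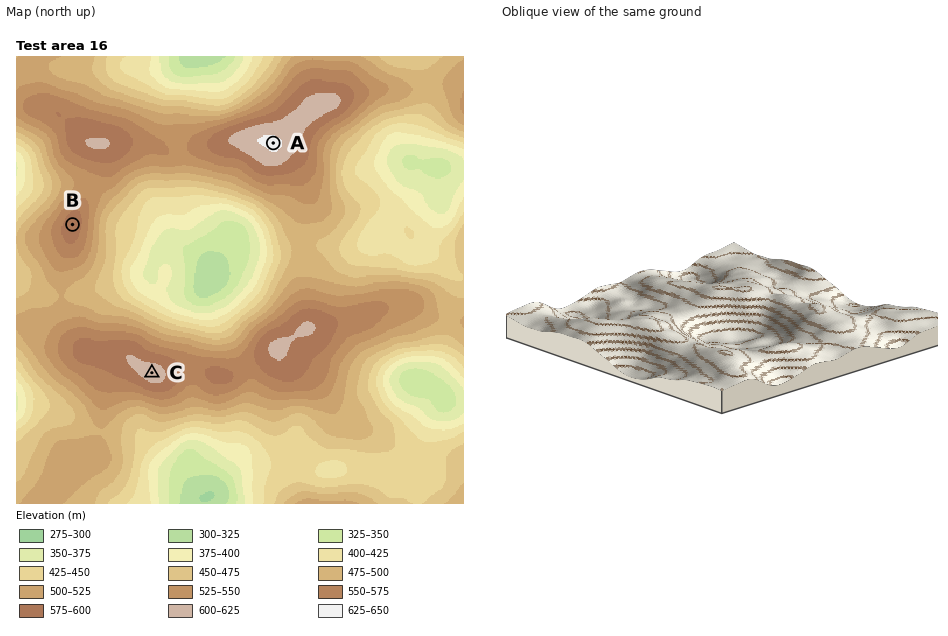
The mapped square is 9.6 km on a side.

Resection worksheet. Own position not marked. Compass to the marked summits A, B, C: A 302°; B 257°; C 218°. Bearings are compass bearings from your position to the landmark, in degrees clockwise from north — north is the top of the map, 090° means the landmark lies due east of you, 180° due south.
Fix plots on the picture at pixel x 313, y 168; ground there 560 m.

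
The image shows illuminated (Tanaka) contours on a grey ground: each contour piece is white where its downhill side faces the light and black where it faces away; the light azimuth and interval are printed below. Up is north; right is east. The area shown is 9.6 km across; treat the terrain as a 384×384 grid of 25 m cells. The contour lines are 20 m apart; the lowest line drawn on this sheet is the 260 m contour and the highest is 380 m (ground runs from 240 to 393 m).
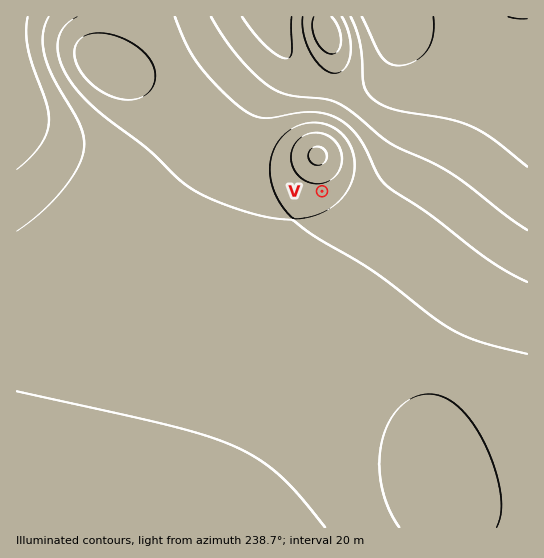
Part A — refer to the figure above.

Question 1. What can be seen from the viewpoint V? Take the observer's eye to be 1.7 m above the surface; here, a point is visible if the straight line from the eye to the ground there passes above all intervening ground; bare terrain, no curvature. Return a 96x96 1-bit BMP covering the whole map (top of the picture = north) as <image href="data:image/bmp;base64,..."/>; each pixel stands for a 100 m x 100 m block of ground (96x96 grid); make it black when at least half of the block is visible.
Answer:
<image width="96" height="96" href="data:image/bmp;base64,Qk2+BAAAAAAAAD4AAAAoAAAAYAAAAGAAAAABAAEAAAAAAIAEAAATCwAAEwsAAAIAAAAAAAAA////AAAAAAAAAAAAAAAAAAAAAAAAAAAAAAAAAAAAAAAAAAAAAAAAAAAAAAAAAAAAAAAAAAAAAAAAAAAAAAAAAAAAAAAAAAAAAAAAAAAAAAAAAAAAAAAAAAAAAAAAAAAAAAAAAAAAAAAAAAAAAAAAAAAAAAAAAAAAAAAAAAAAAAAAAAAAAAAAAAAAAAAAAAAAAAAAAAAAAAAAAAAAAAAAAAAAAAAAAAAAAAAAAAAAAAAAAAAAAAAAAAAAAAAAAAAAAAAAAAAAAAAAAAAAAAAAAAAAAAAAAAAAAAAAAAAAAAAAAAAAAAAAAAAAAAAAAAAAAAAAAAAAAAAAAAAAAAAAAAAAAAAAAAAAAAAAAAAAAAAAAAAAAAAAAAAAAAAAAAAAAAAAAAAAAAAAAAAAAAAAAAAAAAAAAAAAAAAAAAAAAAAAAAAAAAAAAAAAAAAAAAAAAAAAAAAAAAAAAAAAAAAAAAAAAAAAAAAAAAAAAAAAAAAAAAAAAAAAAAAAAAAAAAAAAAAAAAAAAAAAAAAAAAAAAAAAAAAAAAAAAAAAAAAAAAAAAAAAAAAAAAAAAAAAAAAAAAAAAAAAAAAAAAAAAAAAAAAAAAAAAAAAAAAAAAAAAAAAAAAAAAAAAAAAAAAAAAAAAAAAAAAAAAAAAAAAAAAAAAAAAAAAAAAAAAAAAAAAAAAAAAAAAAAAAAAAAAAAAAAAAAAAAAAAAAAAAAAAAAAAAAAAAAAAAAAAAAAAAAAAAAAAAAAAAAAAAAAAAAAAAAAAAAAAAAAAAAAAAAAAAAAAAAAAAAAAAAAAAAAAAAAAAAAAAAAAAAAAAAAAAAAAAAAAAAAAAAAAAAAAAAAAAAAAAAAAAAAAAAAAAAAAAAAAAAAAAAAAAAAAAAAAAAAAAAAAAAAAAAAAAAAAAAAAAAAAAAAAAAAAAAAAAAAAAAAAAAAAAAAAAAAAAAAAAAAAAAAAAAAAAAAAAAAAAAAAAAAAAAAAAAAAAAAAAAAf/AAAAAAAAAAAAAB//4AAAAAAAAAAAAD//8AAAAAAAAAAAAH//+AAAAAAAAAAAAP///AAAAAAAAAAAAP///gAAAAAAAAAAAf///gAAAAAAAAAAAf///wAAAAAAAAAAAf///wAAAAAAAAAAA////wAAAAAAAAAAA////wAAAAAAAAAAA////wAAAAAAAAAAAf///wAAAAAAAAAAAf///wAAAAAAAAAAAf///wAAAAAAAAAAAf///gAAAAAAAAAAAP///gAAAAAAAAAAAP///AAAAAAAAAAAAH//+AAAAAAAAAAAAH//4AAAAAAAAAAAAD/wAAAAAAAAAAAAAB/AAAAAAAAAAAAAAA4AAAAAAAAAAAAAAAAAAAAAAAAAAAAAAAAAAAAAAAAAAAAAAAAAAAAAAAAAAAAAAAAAAAAAAAAAAAAAAAAAAAAAAAAAAAAAAAAAAAAAAAAAAAAAAAAAAAAAAAAAAAAAAAAAAAAAAAAAAAAAAAAAAAAAAAAAAAAAAAAAAAAAAAAAAAAAAAAAAAAAAAAAAAAAAAAAAAAAAA="/>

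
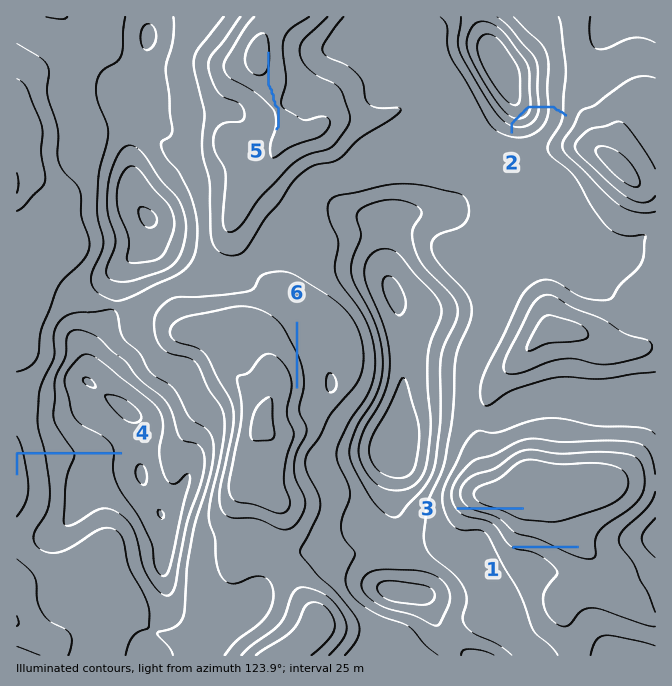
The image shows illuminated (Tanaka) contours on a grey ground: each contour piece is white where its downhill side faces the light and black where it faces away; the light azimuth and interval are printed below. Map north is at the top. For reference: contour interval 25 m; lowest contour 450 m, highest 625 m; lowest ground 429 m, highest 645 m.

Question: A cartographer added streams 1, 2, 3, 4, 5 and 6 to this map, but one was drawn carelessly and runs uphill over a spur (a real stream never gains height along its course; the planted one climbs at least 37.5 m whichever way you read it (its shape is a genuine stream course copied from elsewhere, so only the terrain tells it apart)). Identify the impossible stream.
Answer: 2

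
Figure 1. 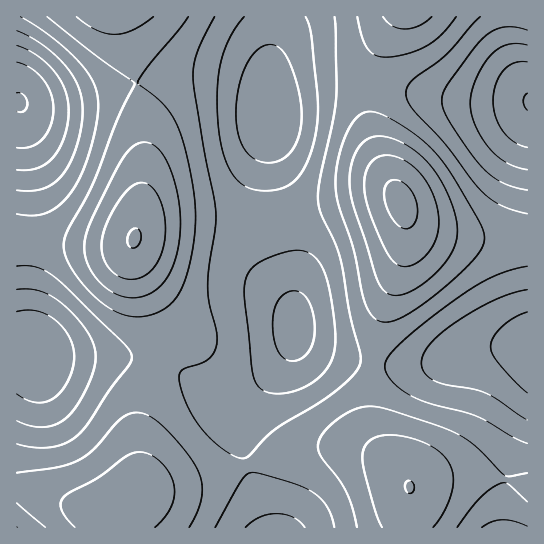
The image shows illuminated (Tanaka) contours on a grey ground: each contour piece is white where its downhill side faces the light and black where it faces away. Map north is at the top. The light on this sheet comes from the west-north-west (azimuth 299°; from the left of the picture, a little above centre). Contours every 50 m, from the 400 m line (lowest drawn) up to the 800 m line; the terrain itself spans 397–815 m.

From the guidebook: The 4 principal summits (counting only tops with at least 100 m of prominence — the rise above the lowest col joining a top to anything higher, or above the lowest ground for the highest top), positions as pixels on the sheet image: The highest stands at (401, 202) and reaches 815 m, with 418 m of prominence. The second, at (134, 238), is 803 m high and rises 202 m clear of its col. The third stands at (410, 487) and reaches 751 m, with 145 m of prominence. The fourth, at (127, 502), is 734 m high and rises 130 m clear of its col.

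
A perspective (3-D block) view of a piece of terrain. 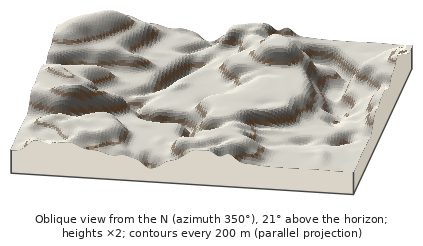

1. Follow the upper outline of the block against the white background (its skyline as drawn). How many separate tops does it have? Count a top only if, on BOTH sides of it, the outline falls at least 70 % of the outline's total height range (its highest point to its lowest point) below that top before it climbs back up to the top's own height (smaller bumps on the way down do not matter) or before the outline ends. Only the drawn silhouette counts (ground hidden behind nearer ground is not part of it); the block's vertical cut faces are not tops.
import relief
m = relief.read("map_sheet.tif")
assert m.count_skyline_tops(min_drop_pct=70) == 0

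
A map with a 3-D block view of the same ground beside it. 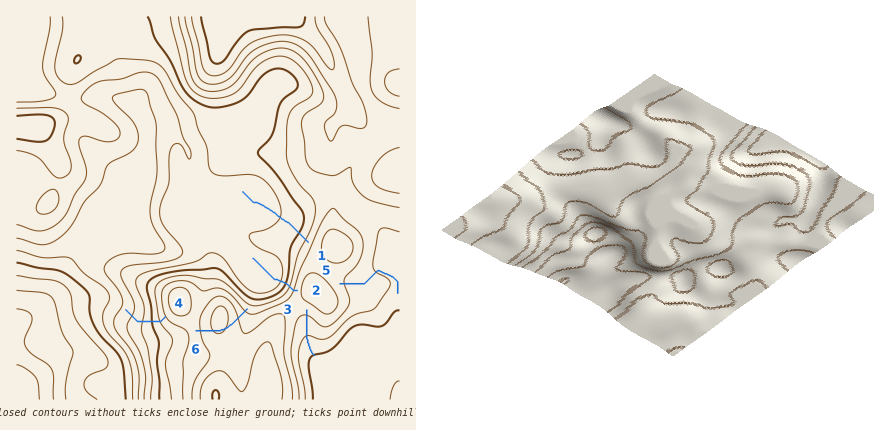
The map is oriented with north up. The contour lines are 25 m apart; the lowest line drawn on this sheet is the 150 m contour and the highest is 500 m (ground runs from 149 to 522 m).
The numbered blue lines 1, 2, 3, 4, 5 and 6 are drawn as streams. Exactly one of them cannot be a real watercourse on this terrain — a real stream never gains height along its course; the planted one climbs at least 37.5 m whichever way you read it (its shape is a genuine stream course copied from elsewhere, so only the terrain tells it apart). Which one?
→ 6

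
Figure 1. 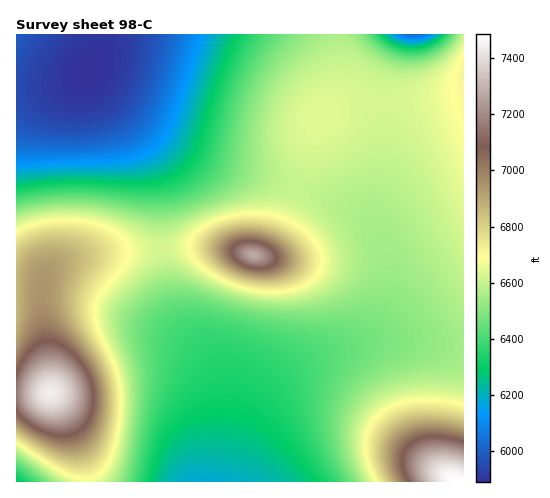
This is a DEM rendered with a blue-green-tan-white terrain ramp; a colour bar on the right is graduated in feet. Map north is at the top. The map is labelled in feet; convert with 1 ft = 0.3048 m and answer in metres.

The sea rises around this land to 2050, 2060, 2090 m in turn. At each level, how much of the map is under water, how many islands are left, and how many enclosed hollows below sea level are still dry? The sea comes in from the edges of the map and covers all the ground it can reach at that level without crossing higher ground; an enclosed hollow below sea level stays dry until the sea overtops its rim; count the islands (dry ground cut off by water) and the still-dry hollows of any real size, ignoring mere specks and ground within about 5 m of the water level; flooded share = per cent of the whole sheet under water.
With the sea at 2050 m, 83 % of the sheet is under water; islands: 1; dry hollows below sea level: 0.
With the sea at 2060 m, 84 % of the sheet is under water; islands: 1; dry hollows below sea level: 0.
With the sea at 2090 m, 88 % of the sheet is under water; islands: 1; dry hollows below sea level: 0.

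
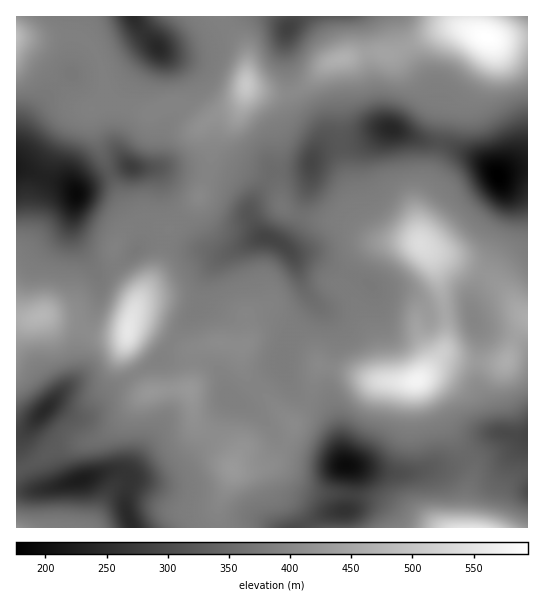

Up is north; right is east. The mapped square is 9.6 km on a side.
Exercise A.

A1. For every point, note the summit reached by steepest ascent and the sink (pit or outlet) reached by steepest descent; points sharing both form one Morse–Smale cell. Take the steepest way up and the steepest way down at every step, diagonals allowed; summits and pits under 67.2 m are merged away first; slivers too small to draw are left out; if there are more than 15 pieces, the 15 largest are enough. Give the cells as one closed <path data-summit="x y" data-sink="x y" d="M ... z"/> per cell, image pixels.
<path data-summit="129 330" data-sink="498 175" d="M267 237l-10 2-32 16-10 0-50-12-8 26-25 46-7 30 3 14 21 33 18-3 22 1 6 32 7 7 16 8 11 12 4 9-1 11 5 2 24-3 12-5 15-21 5-12 0-5 15-23-17-16-8-20 0-11 8-18 20-24 2-12-10-16-6-20-5-11-10-10z"/><path data-summit="417 381" data-sink="498 175" d="M527 168l-18 3-10 4 10 26 0 20-4 13-32 60-2 9 0 9-18-1-24 2-6-10-14-10-34-4-8-6-28-12-25-15-21-3 10 32 10 16-2 12-20 24-8 18 0 11 10 24 10 9 6 1 6-25 4-10 35 8 16 7 36 3 12-3 23-23 10 0 27 6 27 0 3-4 12-30 8-8z"/><path data-summit="421 245" data-sink="498 175" d="M442 143l-3 3-8 31-8 13-6 16 2 37-36-3-6-3-9-8-12-20-12-44-3-20-3-1-19 7-6 6-2 9 0 15-12 38-16 26 11 10 20 1 25 15 28 12 8 6 34 4 8 4 12 16 24-2 18 1 0-9 2-9 32-60 4-13 0-20-12-27-7-7-9-7z"/><path data-summit="417 381" data-sink="346 465" d="M527 321l-7 8-12 30-3 4-27 0-27-6-10 0-23 23-12 3-36-3-16-7-35-8-11 36 13 4 10 10 6 15 4 24 5 11 45 8 18 0 25-6 19-2 13-6 29-26 11 0 15 4 7-2z"/><path data-summit="129 330" data-sink="81 479" d="M189 389l-39 3-5 3-26 28-16 13-8 4-41 9-15 11-14 7 7 18 5 4 9 0 64-18 11 0 10 7-6 20 0 9 8 21 85 0 1-23 14-34 0-13-4-9-11-12-16-8-7-7z"/><path data-summit="486 37" data-sink="77 194" d="M98 60l-28 15-26 24-12 15-8 15-8 24 0 14 47 16 14 10 4-5 14-9 24-11 12-1 4 27 9 31-1 14-3 6 13-4 10 2 5-13 28-28 11-23 0-4-6-2-48-6 7-6 3-28 20-27-4-2-10 0-18 9-6 0-38-12-3-26z"/><path data-summit="470 527" data-sink="346 465" d="M506 433l-13 2-27 24-19 8-13 0-25 6-18 0-42-8 3 8 0 18-4 18-7 4-1 14 187 1 1-91-7 0z"/><path data-summit="486 37" data-sink="391 129" d="M463 28l-16 0-12 4-41 21-20-1-37 8-2 2 0 12 5 33 0 36 19-2 23-12 12 0 27 11 18 3 6-38 36-51 6-13-2-5z"/><path data-summit="129 330" data-sink="346 465" d="M311 401l-4 2-12 19-7 20-15 21-7 4-12 2-21 1-14 35-2 9 2 14 84 0 10-8 13-7 20-2 2-2 4-18-1-22-7-6-7-33-6-15-6-7z"/><path data-summit="486 37" data-sink="498 175" d="M527 16l-54 1 2 12 10 7 2 5-6 13-33 45-5 18-3 25 41 18 17 16 11-5 19-4z"/><path data-summit="41 315" data-sink="77 194" d="M18 168l-2 1 0 149 18 1 12-3 15 7 25 6 11-23 3-24-27-49-1-14 4-26-13-10z"/><path data-summit="246 85" data-sink="498 175" d="M247 87l-6 15-7 7-20 7-10 9 0 4 7 14 0 20-3 12 18 6 13 10 6 7 5 11 3-8 21-30 24 0 13-5 2-11 7-12 1-9-4-8-17-17-7-16-23 0z"/><path data-summit="129 330" data-sink="45 410" d="M86 331l-7 16-2 28-57 63-1 17 4 12 16-7 15-11 41-9 8-4 10-7 32-34 4-2-5-6-16-28-3-9 2-17-32 2z"/><path data-summit="421 245" data-sink="391 129" d="M394 129l-12 0-23 12-17 3 2 21 12 44 12 20 9 8 6 3 36 3-2-37 6-16 8-13 9-34-19-3z"/><path data-summit="486 37" data-sink="498 175" d="M310 167l-12 4-24 0-21 30-3 8-5-11-12-13-26-9-8 22-31 32-4 12 51 13 14-2 32-16 6 0 15 7 6-6 11-19 12-38z"/>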